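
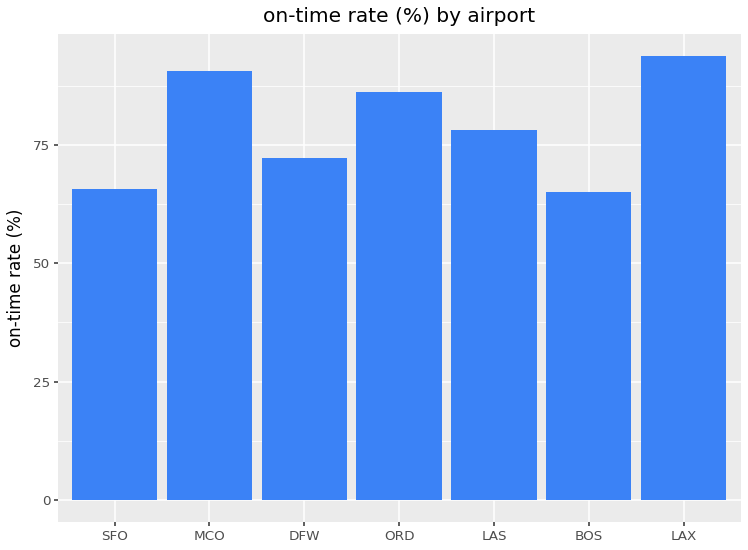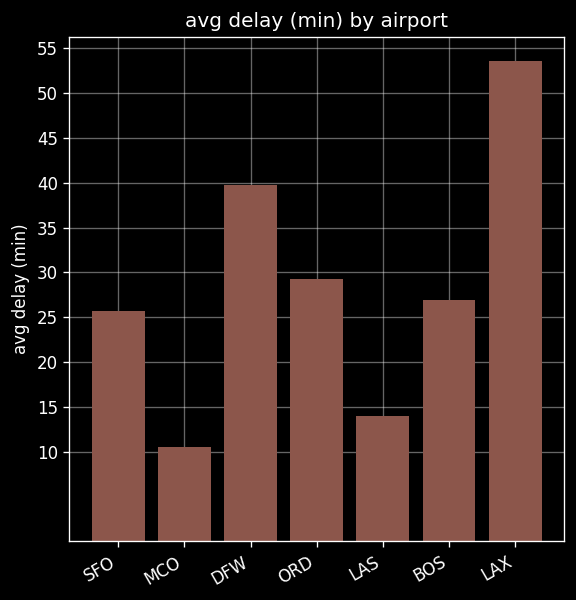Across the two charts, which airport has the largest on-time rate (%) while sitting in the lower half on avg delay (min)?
MCO

Chart 2 median avg delay (min) ≈ 25; below-median airports: SFO, MCO, LAS. Among those, MCO has the highest on-time rate (%) (≈ 90).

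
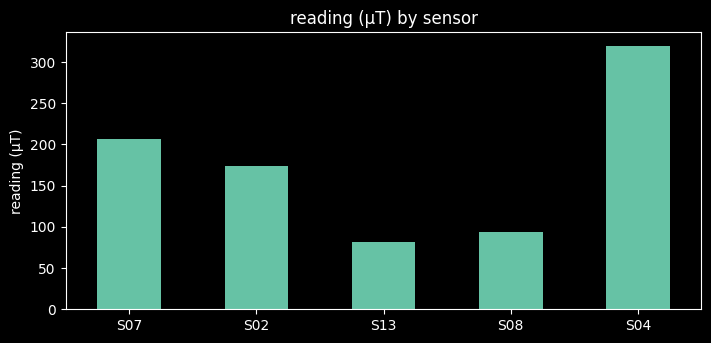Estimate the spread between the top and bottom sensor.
Max S04 ≈ 300, min S13 ≈ 100; range ≈ 200.

≈ 200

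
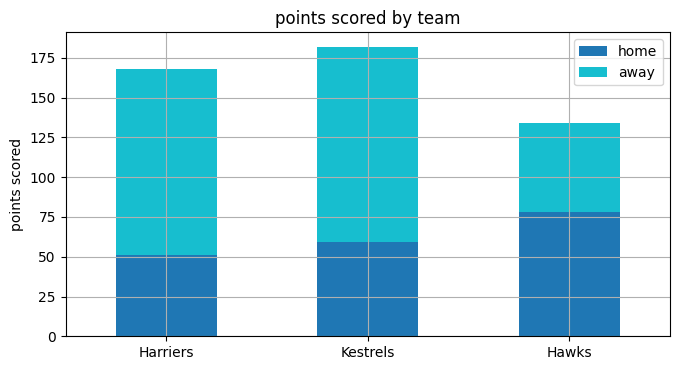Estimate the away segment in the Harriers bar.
≈ 100

away top ≈ 160, bottom ≈ 60; segment ≈ 100.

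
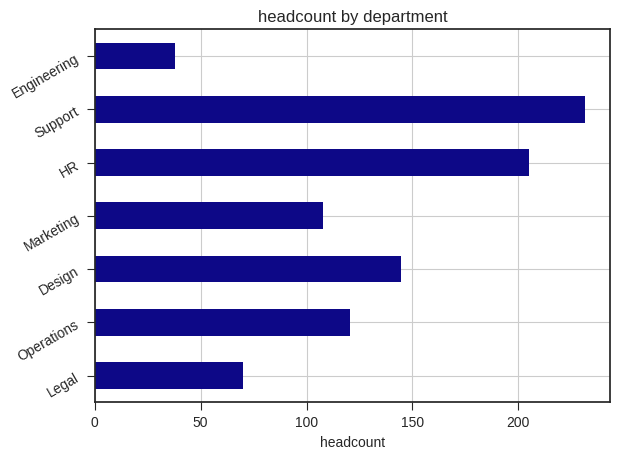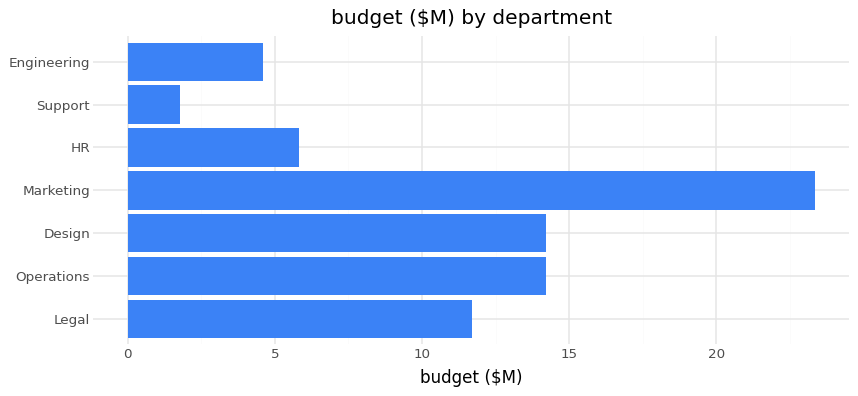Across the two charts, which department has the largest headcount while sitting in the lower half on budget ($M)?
Chart 2 median budget ($M) ≈ 10; below-median departments: HR, Support, Engineering. Among those, Support has the highest headcount (≈ 225).

Support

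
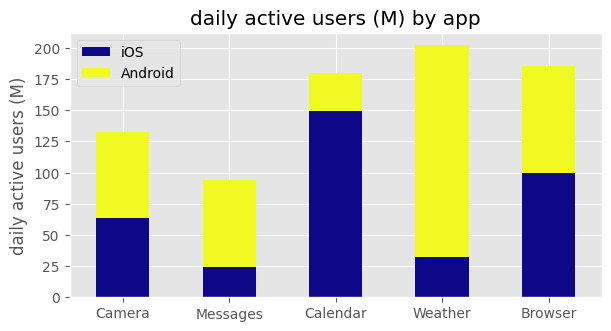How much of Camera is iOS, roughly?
≈ 60

iOS top ≈ 60, bottom ≈ 0; segment ≈ 60.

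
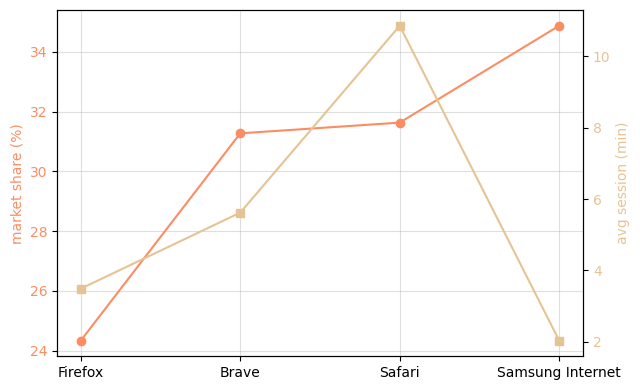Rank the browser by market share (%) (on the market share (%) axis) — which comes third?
Top 4 (on the market share (%) axis): Samsung Internet ≈ 35, Safari ≈ 32, Brave ≈ 31, Firefox ≈ 24.

Brave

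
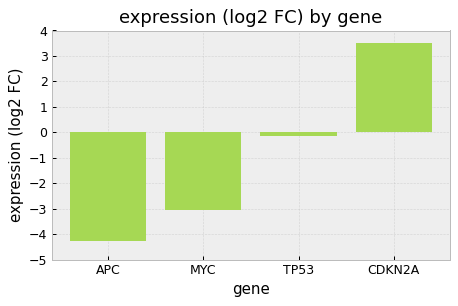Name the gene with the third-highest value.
Top 4: CDKN2A ≈ 4, TP53 ≈ 0, MYC ≈ -3, APC ≈ -4.

MYC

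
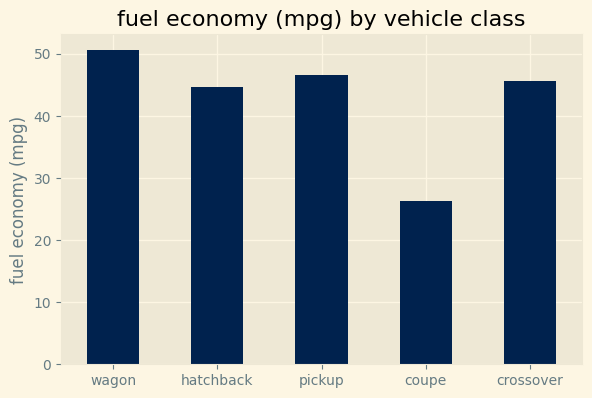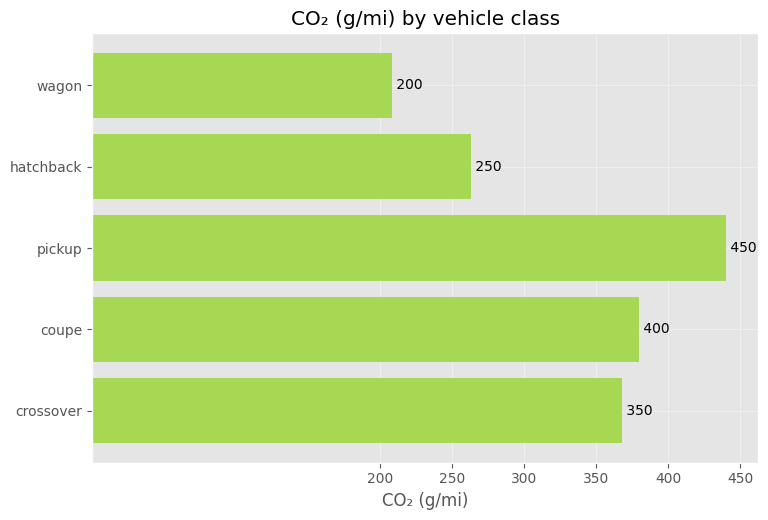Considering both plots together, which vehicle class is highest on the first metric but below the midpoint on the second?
Chart 2 median CO₂ (g/mi) ≈ 350; below-median vehicle classes: wagon, hatchback. Among those, wagon has the highest fuel economy (mpg) (≈ 50).

wagon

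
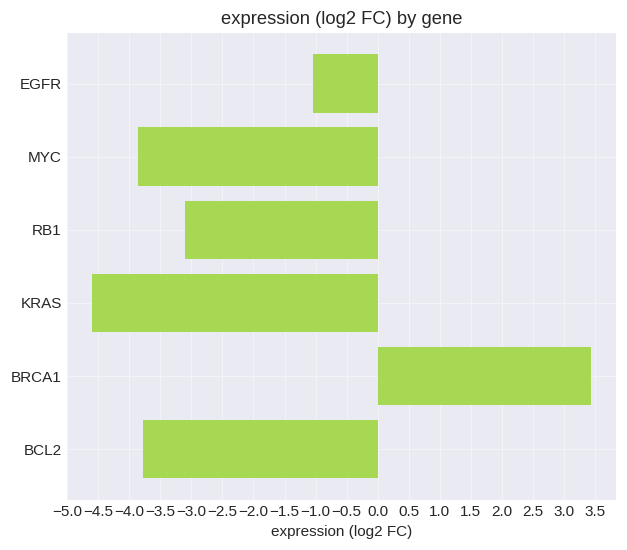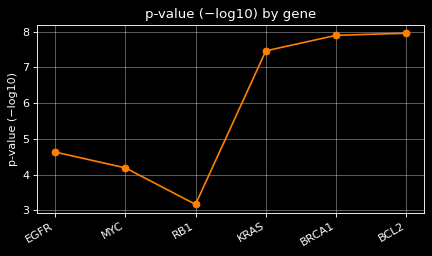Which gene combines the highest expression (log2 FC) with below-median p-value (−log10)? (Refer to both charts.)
Chart 2 median p-value (−log10) ≈ 6; below-median genes: EGFR, MYC, RB1. Among those, EGFR has the highest expression (log2 FC) (≈ -1).

EGFR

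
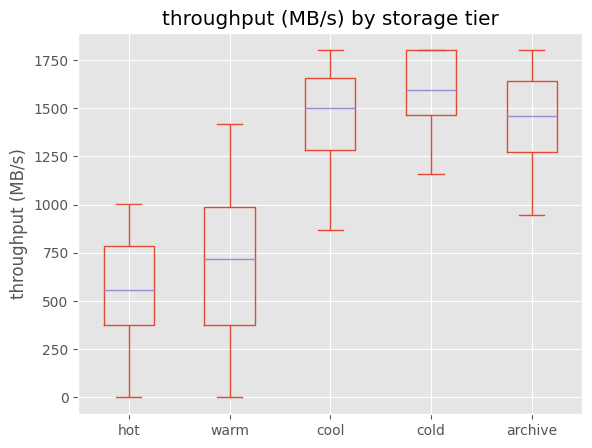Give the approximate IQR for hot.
Q3 ≈ 800, Q1 ≈ 400; IQR ≈ 400.

≈ 400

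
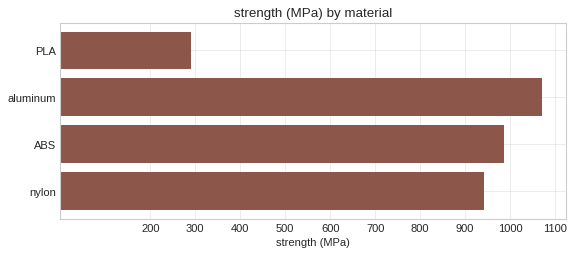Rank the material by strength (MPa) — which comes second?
ABS

Top 3: aluminum ≈ 1100, ABS ≈ 1000, nylon ≈ 900.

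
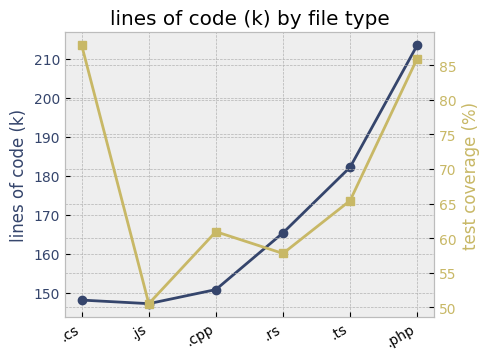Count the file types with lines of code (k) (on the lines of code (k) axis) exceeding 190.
1

Above 190: .php.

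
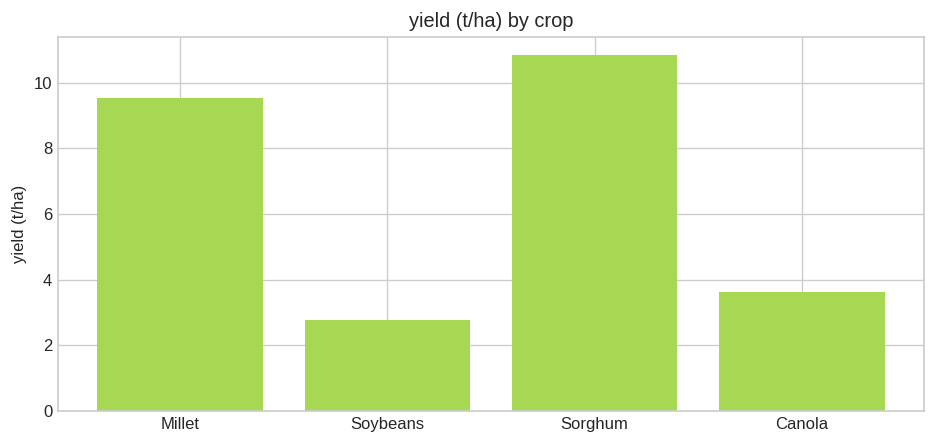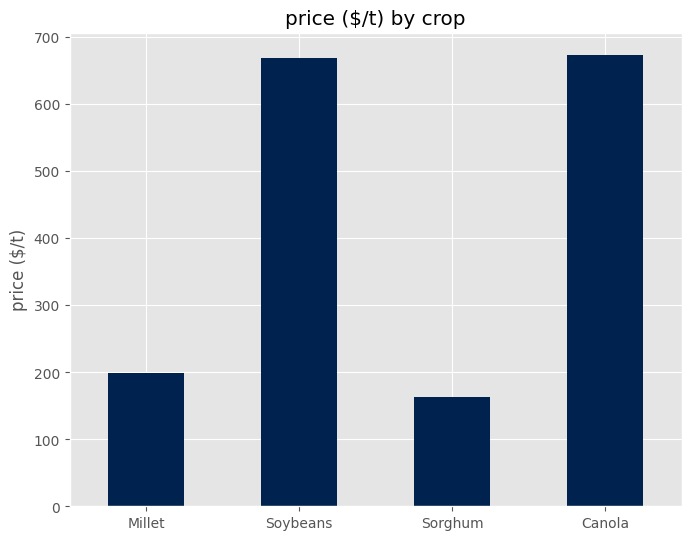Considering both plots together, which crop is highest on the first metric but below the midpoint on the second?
Sorghum

Chart 2 median price ($/t) ≈ 400; below-median crops: Millet, Sorghum. Among those, Sorghum has the highest yield (t/ha) (≈ 11).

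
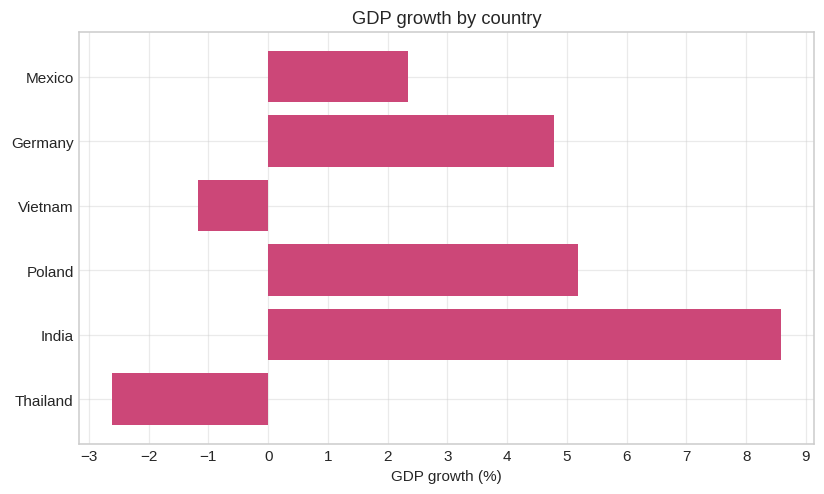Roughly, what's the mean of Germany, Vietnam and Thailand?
(5 + -1 + -3) / 3 ≈ 0.

≈ 0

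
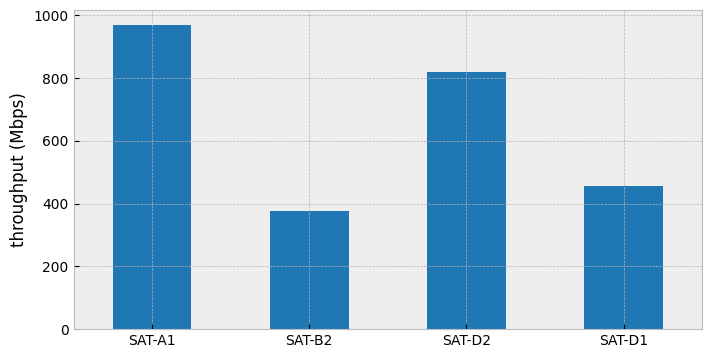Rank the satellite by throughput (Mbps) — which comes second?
Top 3: SAT-A1 ≈ 1000, SAT-D2 ≈ 800, SAT-D1 ≈ 500.

SAT-D2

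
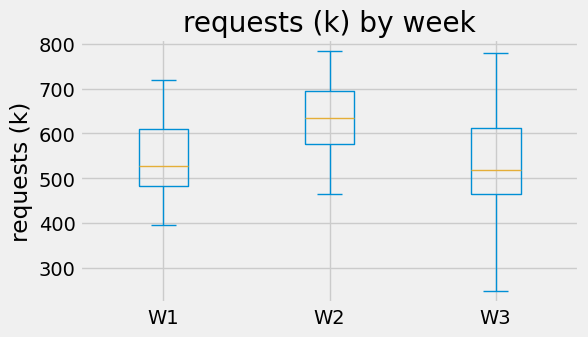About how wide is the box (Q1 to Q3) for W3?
Q3 ≈ 620, Q1 ≈ 460; IQR ≈ 160.

≈ 160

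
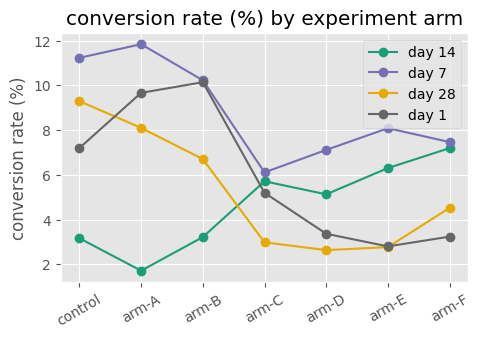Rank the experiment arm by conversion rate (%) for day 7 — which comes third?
Top 4 for day 7: arm-A ≈ 12, control ≈ 11, arm-B ≈ 10, arm-E ≈ 8.

arm-B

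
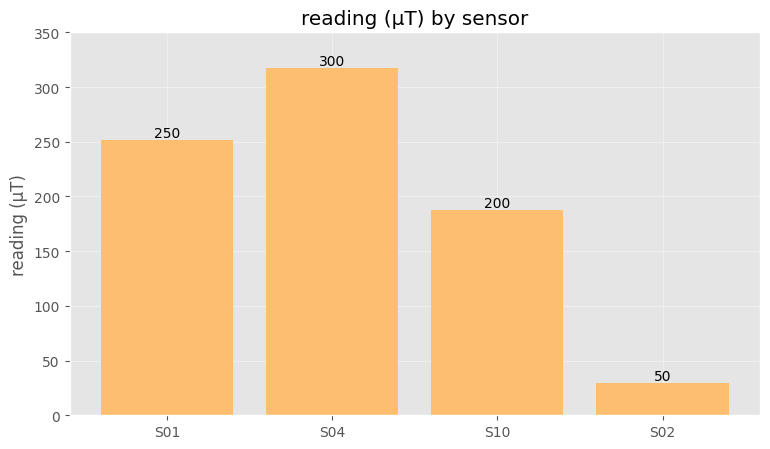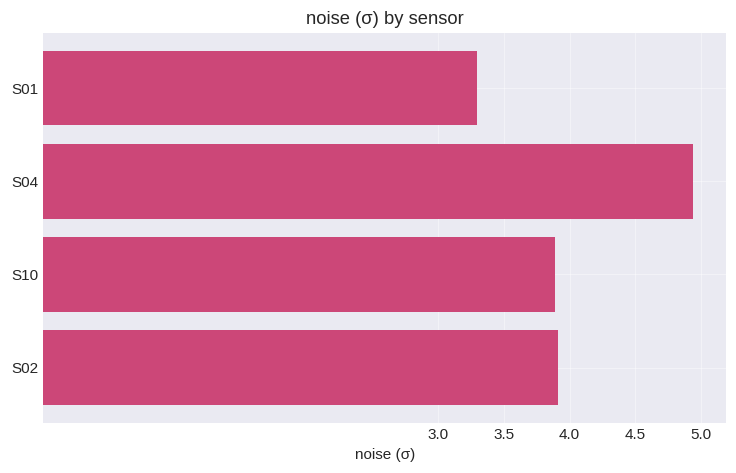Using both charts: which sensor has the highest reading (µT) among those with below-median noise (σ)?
S01

Chart 2 median noise (σ) ≈ 4; below-median sensors: S01, S10. Among those, S01 has the highest reading (µT) (≈ 250).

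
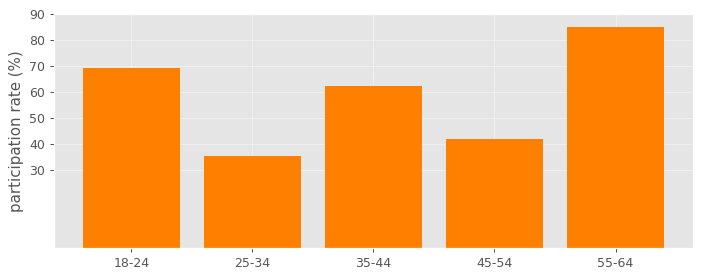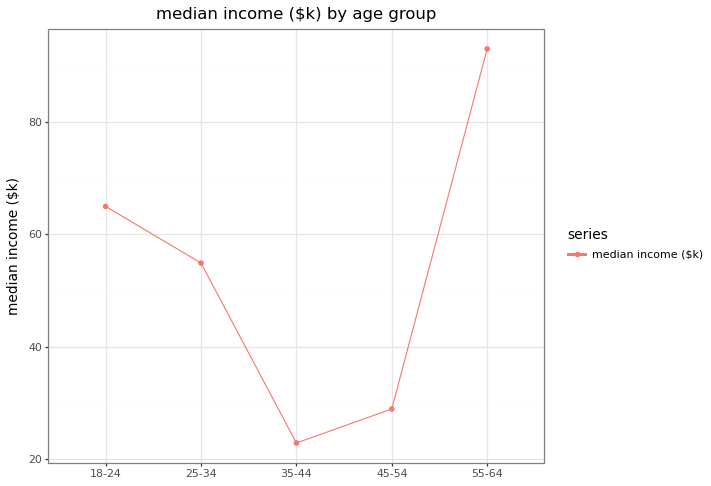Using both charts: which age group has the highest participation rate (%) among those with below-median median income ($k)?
35-44

Chart 2 median median income ($k) ≈ 50; below-median age groups: 35-44, 45-54. Among those, 35-44 has the highest participation rate (%) (≈ 60).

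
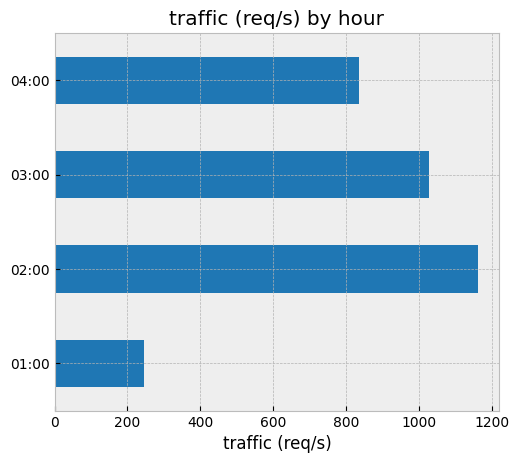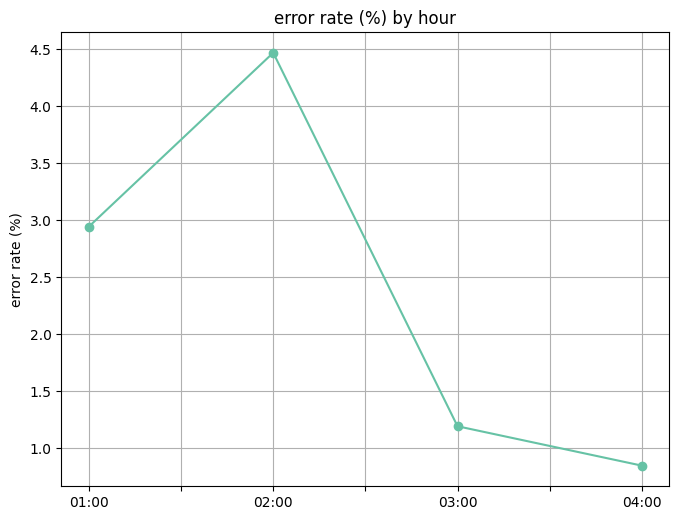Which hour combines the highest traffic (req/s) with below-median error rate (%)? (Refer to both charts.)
03:00

Chart 2 median error rate (%) ≈ 2; below-median hours: 03:00, 04:00. Among those, 03:00 has the highest traffic (req/s) (≈ 1000).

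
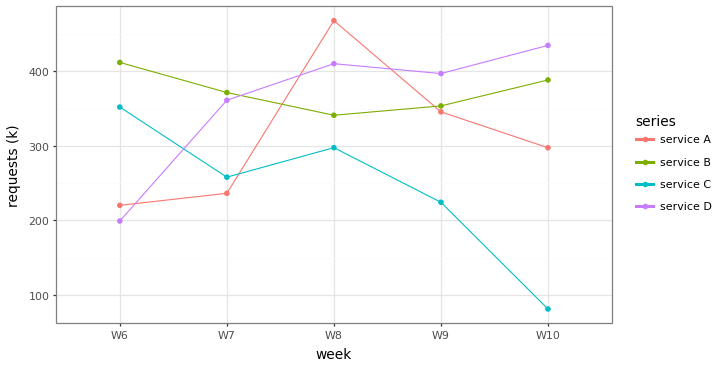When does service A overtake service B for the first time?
W8

W7: service A ≈ 250 vs service B ≈ 350 (not yet); W8: service A ≈ 450 vs service B ≈ 350 (first crossover).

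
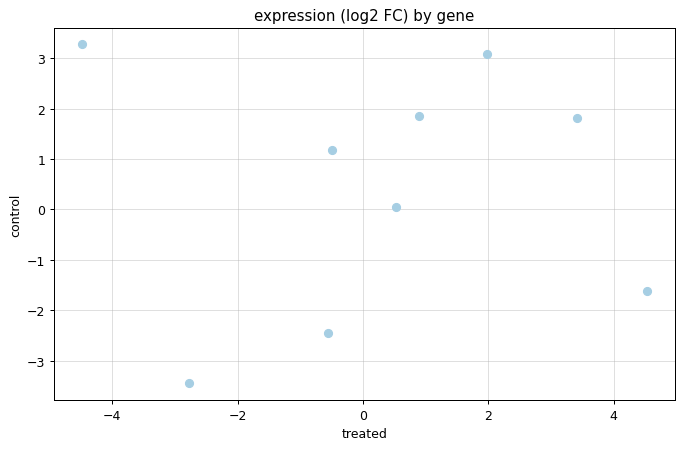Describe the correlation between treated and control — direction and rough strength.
no clear correlation

Points are roughly uncorrelated; weak (|r| ≈ 0.0).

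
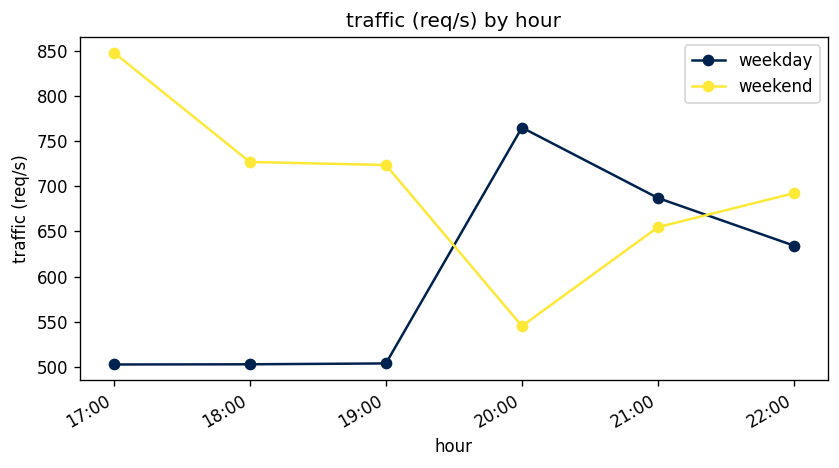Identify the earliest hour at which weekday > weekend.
20:00

19:00: weekday ≈ 500 vs weekend ≈ 700 (not yet); 20:00: weekday ≈ 750 vs weekend ≈ 550 (first crossover).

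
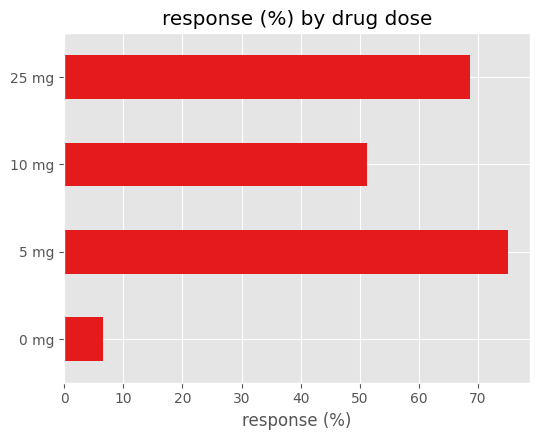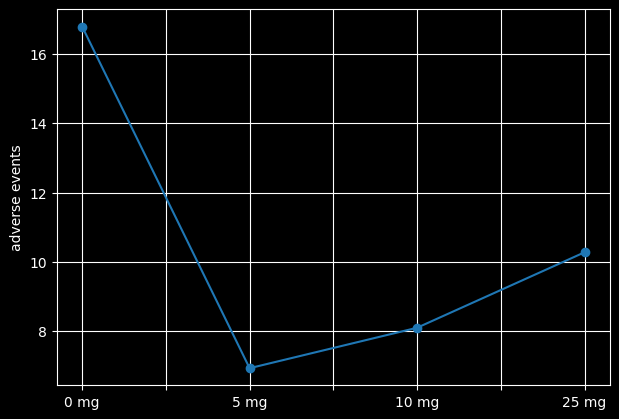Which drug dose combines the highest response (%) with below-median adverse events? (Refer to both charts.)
Chart 2 median adverse events ≈ 10; below-median drug doses: 5 mg, 10 mg. Among those, 5 mg has the highest response (%) (≈ 80).

5 mg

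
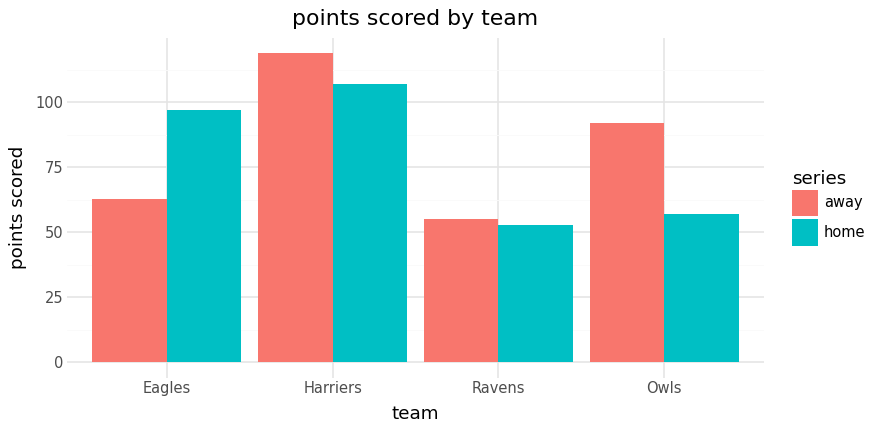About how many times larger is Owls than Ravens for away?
Owls ≈ 90, Ravens ≈ 60; 90/60 ≈ 1.5.

≈ 1.5×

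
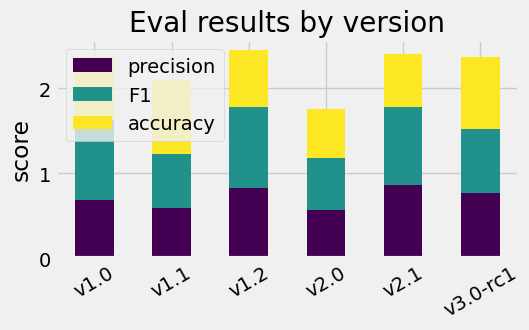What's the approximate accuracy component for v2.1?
≈ 0.5

accuracy top ≈ 2.5, bottom ≈ 2.0; segment ≈ 0.5.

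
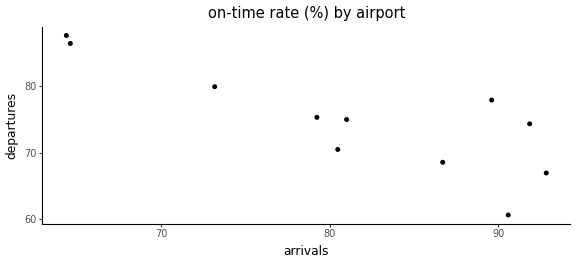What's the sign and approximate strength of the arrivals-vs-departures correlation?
Points are negatively correlated; strong (|r| ≈ 0.8).

negative, strong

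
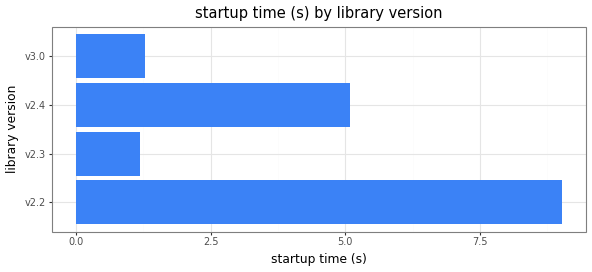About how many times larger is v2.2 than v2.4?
v2.2 ≈ 9, v2.4 ≈ 5; 9/5 ≈ 1.8.

≈ 1.8×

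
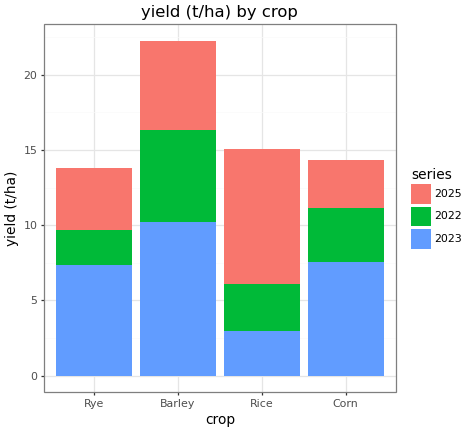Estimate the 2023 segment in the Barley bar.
≈ 10

2023 top ≈ 10, bottom ≈ 0; segment ≈ 10.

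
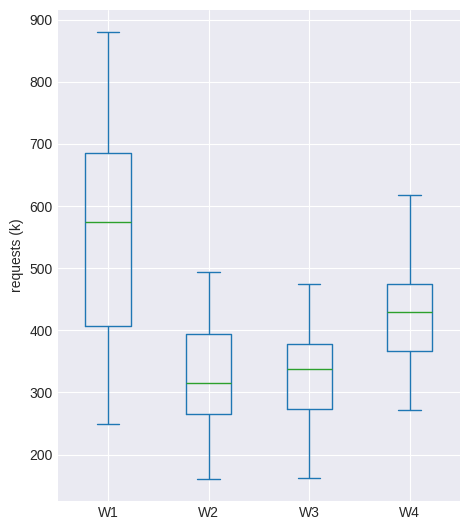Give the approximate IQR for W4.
Q3 ≈ 475, Q1 ≈ 375; IQR ≈ 100.

≈ 100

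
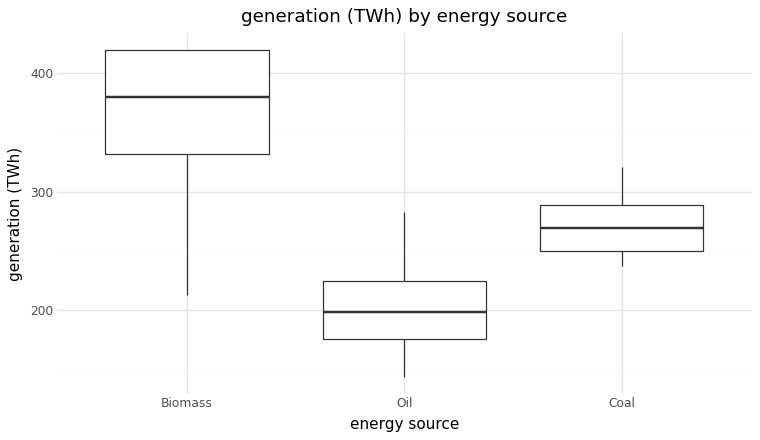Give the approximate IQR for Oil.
≈ 40

Q3 ≈ 220, Q1 ≈ 180; IQR ≈ 40.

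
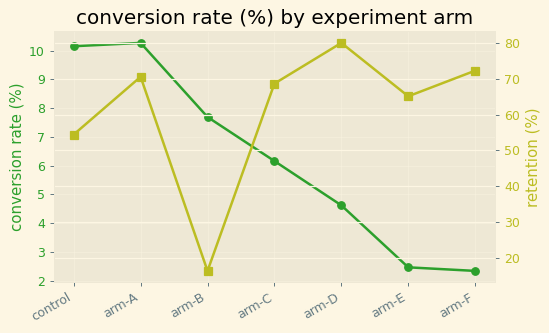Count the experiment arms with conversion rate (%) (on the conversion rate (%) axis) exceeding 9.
Above 9: control, arm-A.

2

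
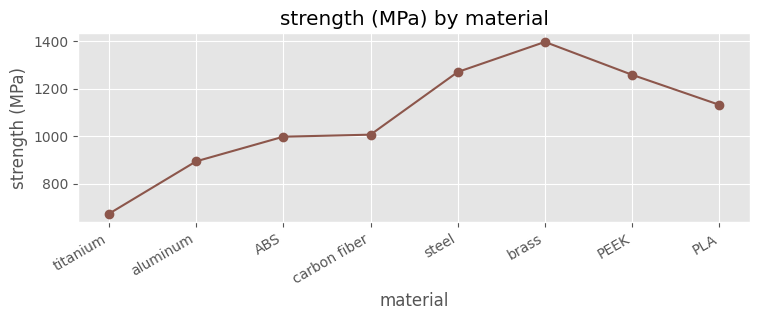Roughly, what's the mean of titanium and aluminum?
(700 + 900) / 2 ≈ 800.

≈ 800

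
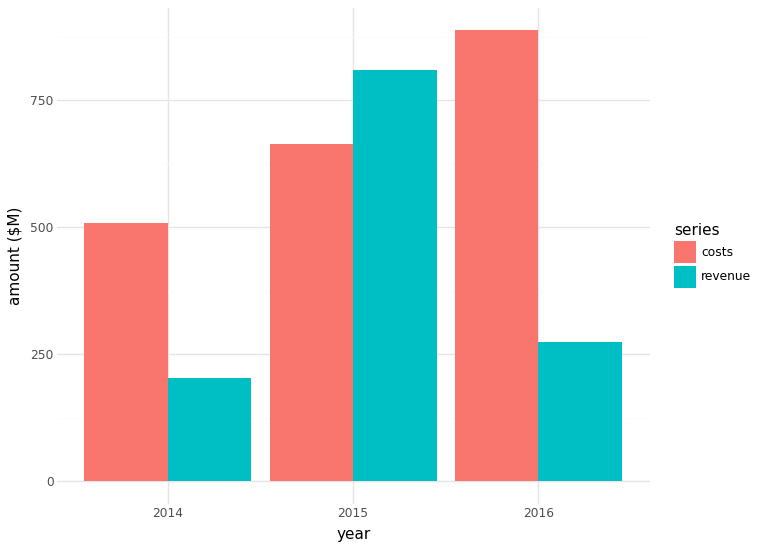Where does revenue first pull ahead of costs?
2015

2014: revenue ≈ 200 vs costs ≈ 500 (not yet); 2015: revenue ≈ 800 vs costs ≈ 700 (first crossover).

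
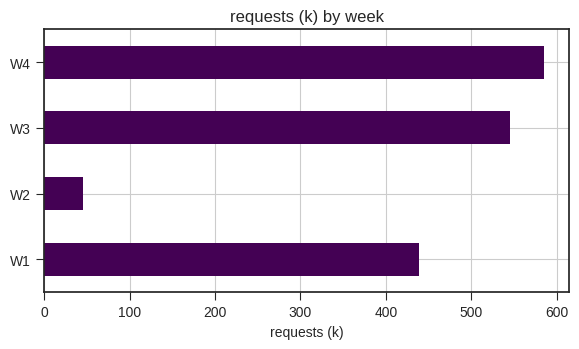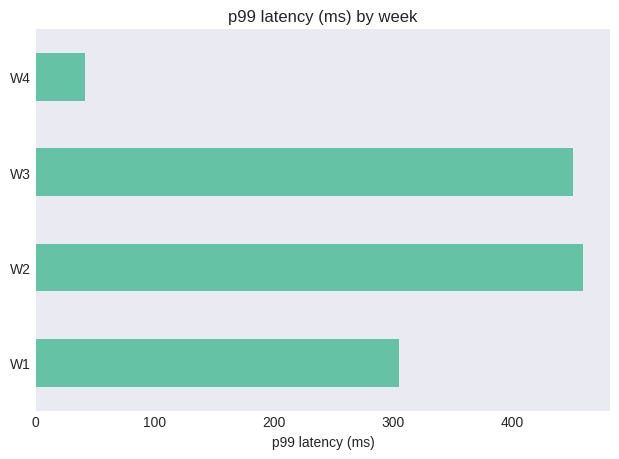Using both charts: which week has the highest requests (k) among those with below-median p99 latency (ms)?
W4

Chart 2 median p99 latency (ms) ≈ 400; below-median weeks: W1, W4. Among those, W4 has the highest requests (k) (≈ 600).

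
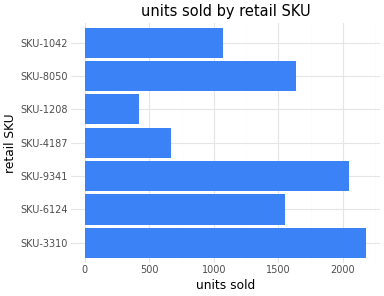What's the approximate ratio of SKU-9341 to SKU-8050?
≈ 1.25×

SKU-9341 ≈ 2000, SKU-8050 ≈ 1600; 2000/1600 ≈ 1.25.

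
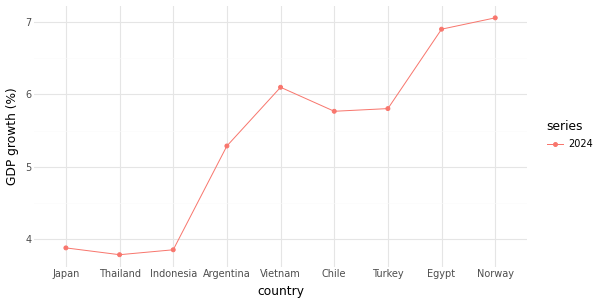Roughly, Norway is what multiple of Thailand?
≈ 1.75×

Norway ≈ 7.0, Thailand ≈ 4.0; 7.0/4.0 ≈ 1.75.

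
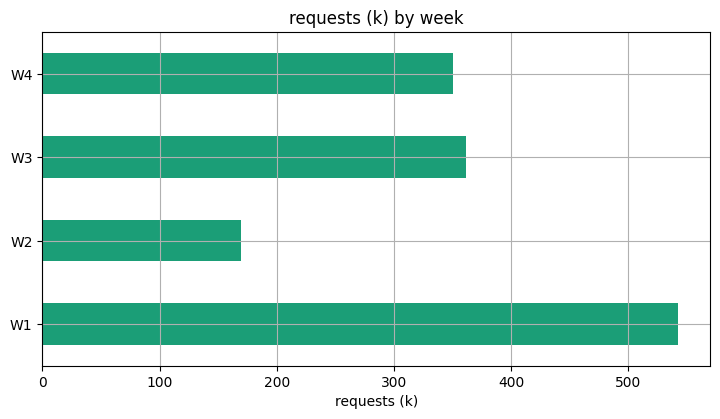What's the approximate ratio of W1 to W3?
W1 ≈ 550, W3 ≈ 350; 550/350 ≈ 1.57.

≈ 1.57×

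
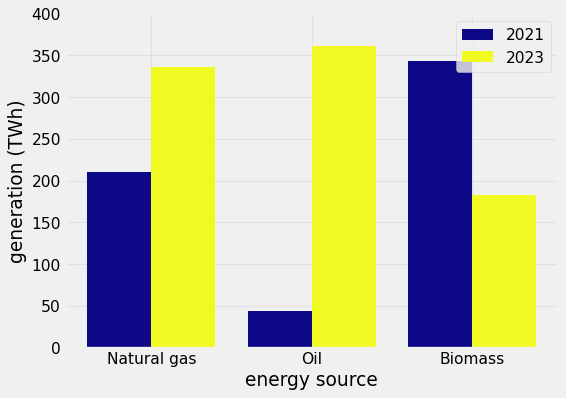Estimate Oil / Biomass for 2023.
Oil ≈ 350, Biomass ≈ 200; 350/200 ≈ 1.75.

≈ 1.75×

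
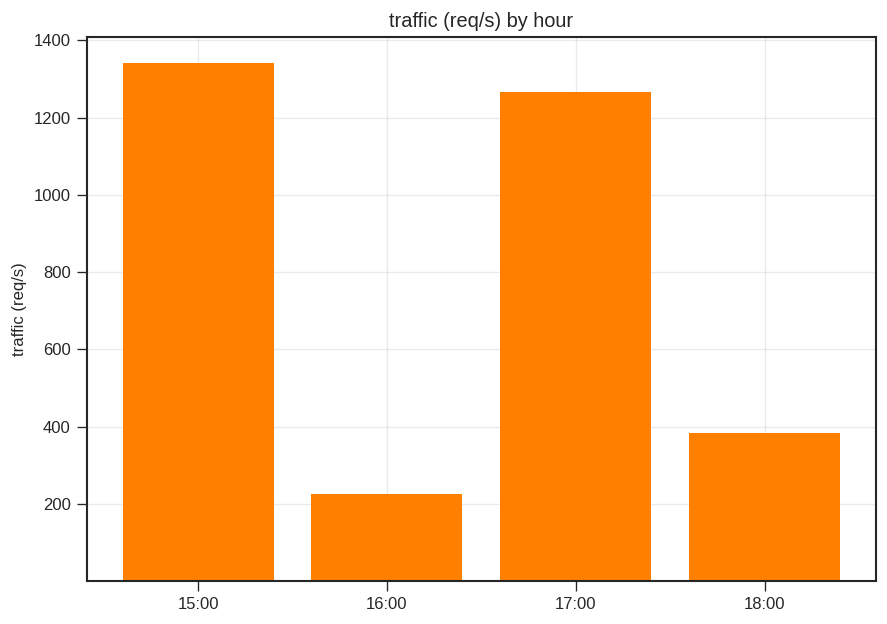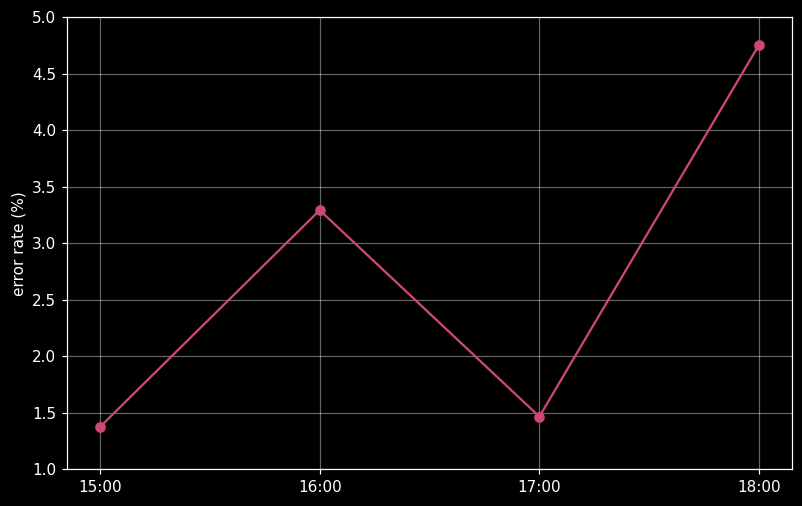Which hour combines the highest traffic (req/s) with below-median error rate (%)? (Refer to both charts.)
Chart 2 median error rate (%) ≈ 2.5; below-median hours: 15:00, 17:00. Among those, 15:00 has the highest traffic (req/s) (≈ 1400).

15:00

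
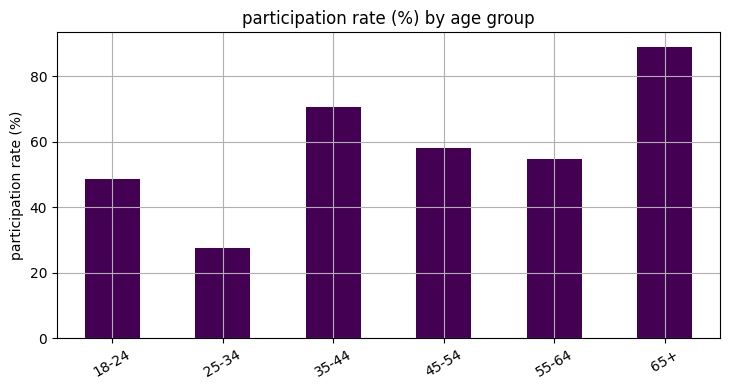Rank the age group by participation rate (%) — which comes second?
35-44

Top 3: 65+ ≈ 90, 35-44 ≈ 70, 45-54 ≈ 60.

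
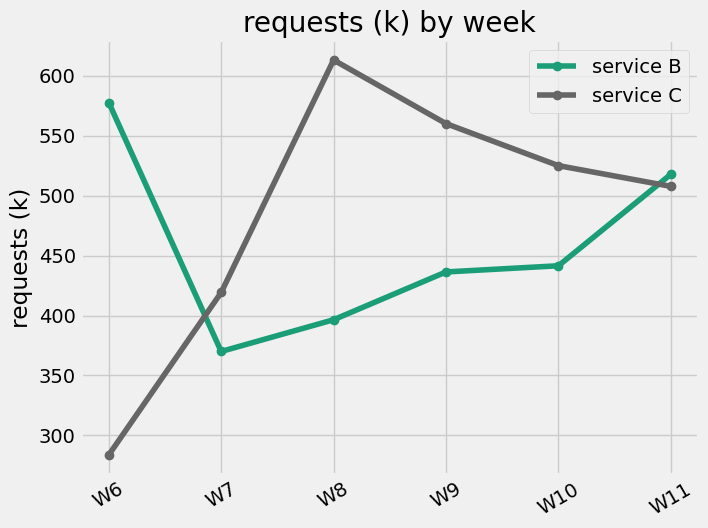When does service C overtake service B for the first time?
W6: service C ≈ 300 vs service B ≈ 600 (not yet); W7: service C ≈ 400 vs service B ≈ 350 (first crossover).

W7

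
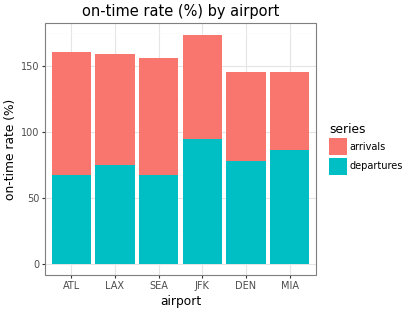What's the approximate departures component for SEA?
departures top ≈ 60, bottom ≈ 0; segment ≈ 60.

≈ 60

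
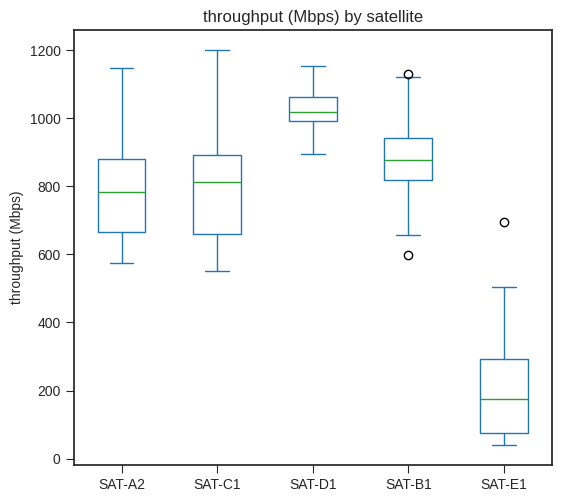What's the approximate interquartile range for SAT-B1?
≈ 100

Q3 ≈ 900, Q1 ≈ 800; IQR ≈ 100.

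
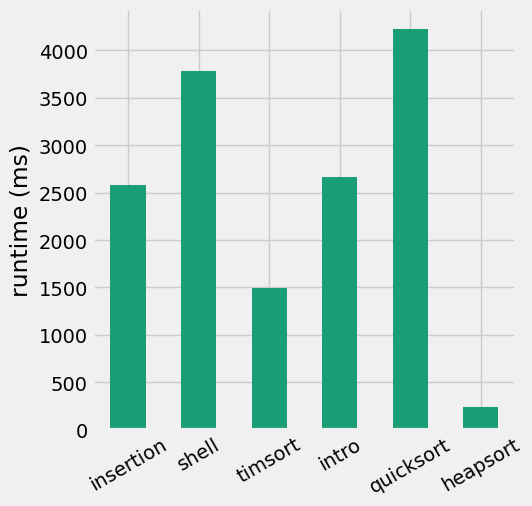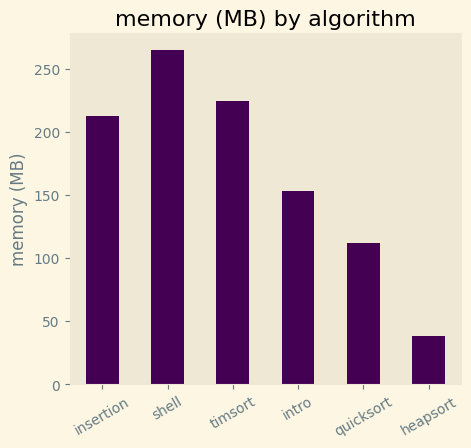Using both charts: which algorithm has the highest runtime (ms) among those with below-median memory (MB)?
quicksort

Chart 2 median memory (MB) ≈ 175; below-median algorithms: intro, quicksort, heapsort. Among those, quicksort has the highest runtime (ms) (≈ 4000).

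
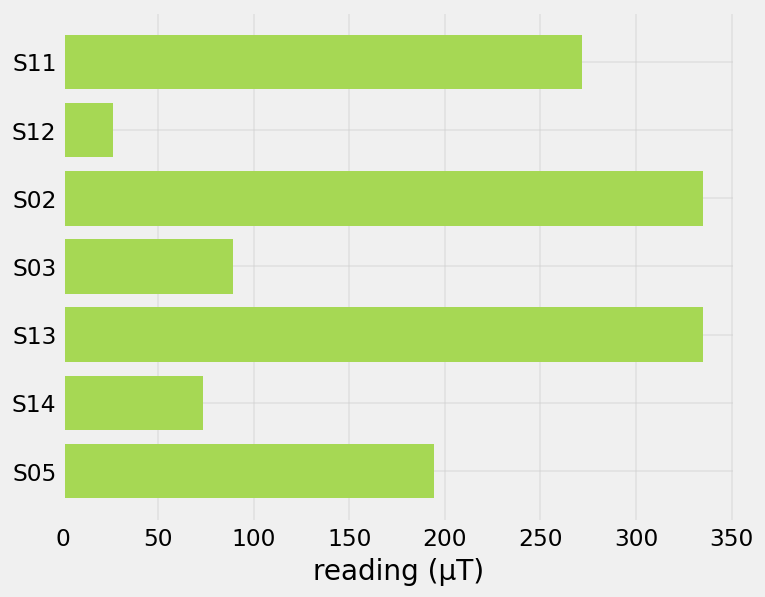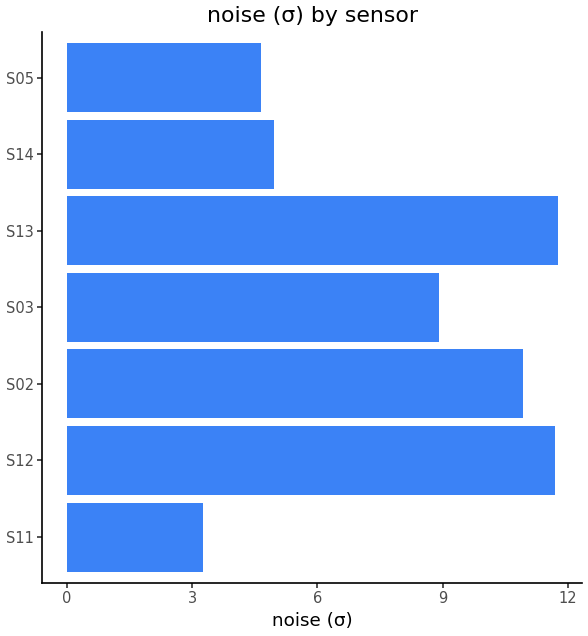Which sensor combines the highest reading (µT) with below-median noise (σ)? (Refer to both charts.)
S11

Chart 2 median noise (σ) ≈ 8; below-median sensors: S11, S14, S05. Among those, S11 has the highest reading (µT) (≈ 250).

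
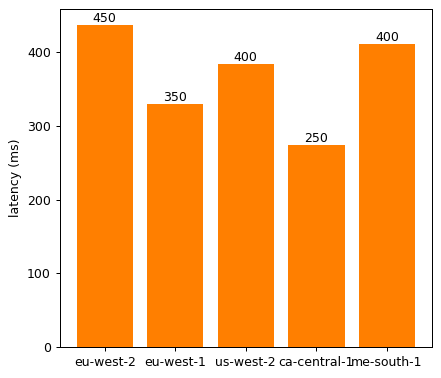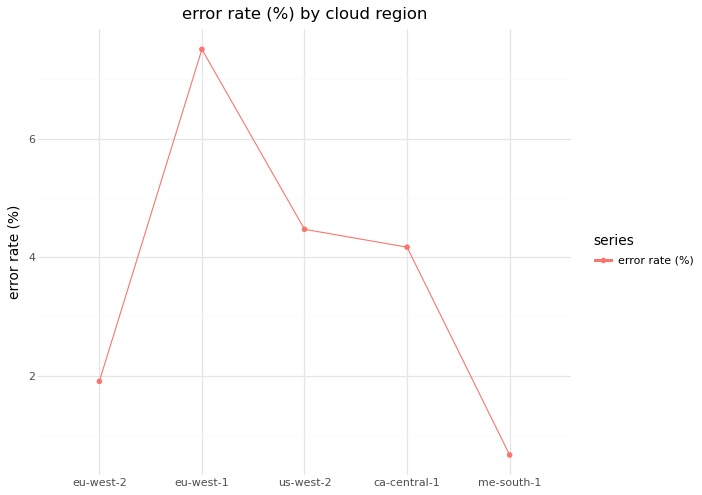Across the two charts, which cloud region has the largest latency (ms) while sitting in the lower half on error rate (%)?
Chart 2 median error rate (%) ≈ 4; below-median cloud regions: eu-west-2, me-south-1. Among those, eu-west-2 has the highest latency (ms) (≈ 450).

eu-west-2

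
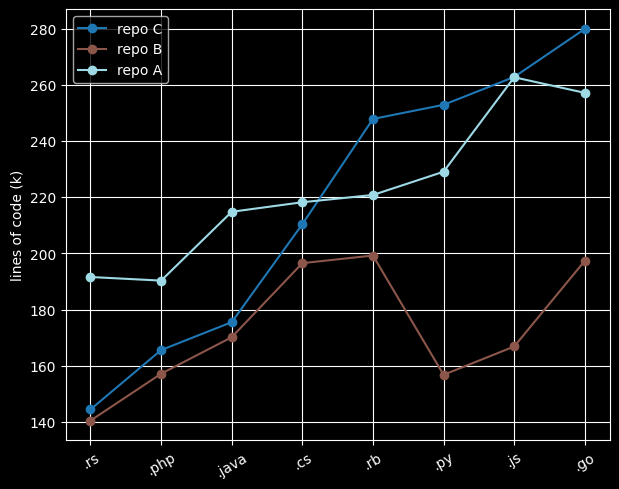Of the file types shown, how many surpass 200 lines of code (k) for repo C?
5

Above 200: .cs, .rb, .py, .js, .go.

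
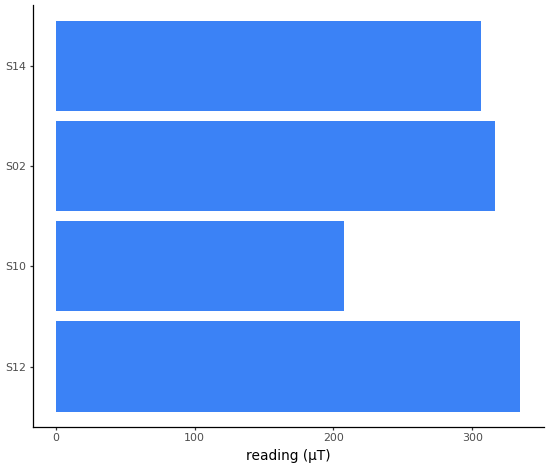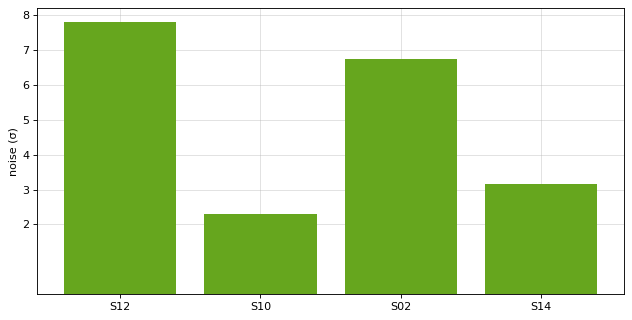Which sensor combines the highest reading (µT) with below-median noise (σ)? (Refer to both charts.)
Chart 2 median noise (σ) ≈ 5; below-median sensors: S10, S14. Among those, S14 has the highest reading (µT) (≈ 300).

S14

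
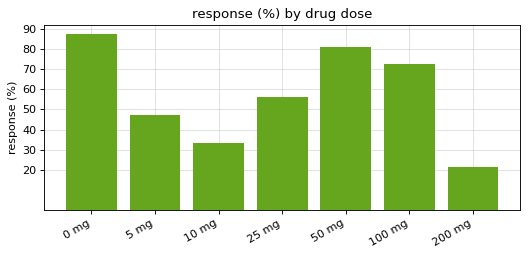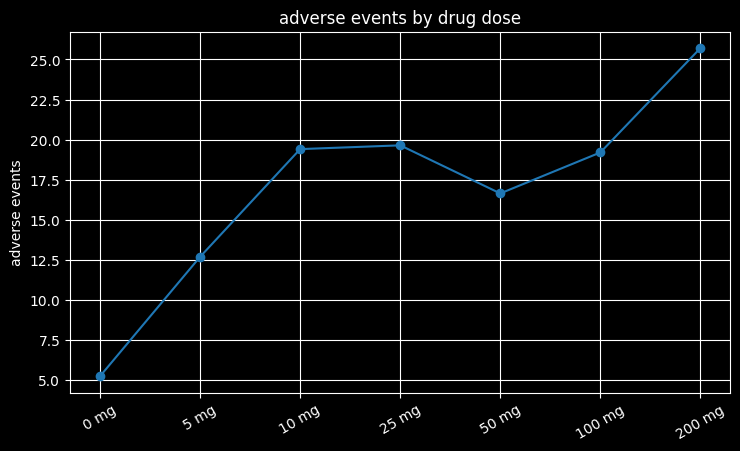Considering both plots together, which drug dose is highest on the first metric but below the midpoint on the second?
Chart 2 median adverse events ≈ 20; below-median drug doses: 0 mg, 5 mg, 50 mg. Among those, 0 mg has the highest response (%) (≈ 90).

0 mg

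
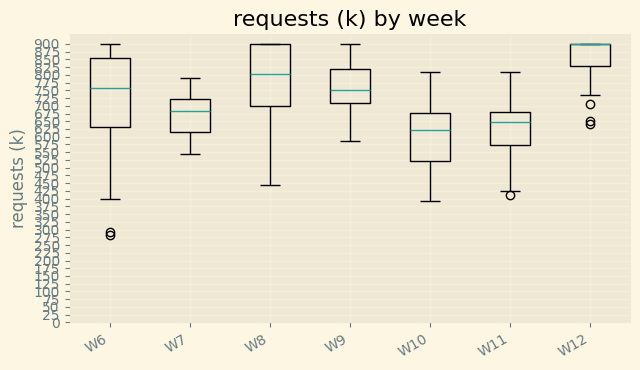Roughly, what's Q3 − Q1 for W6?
Q3 ≈ 850, Q1 ≈ 625; IQR ≈ 225.

≈ 225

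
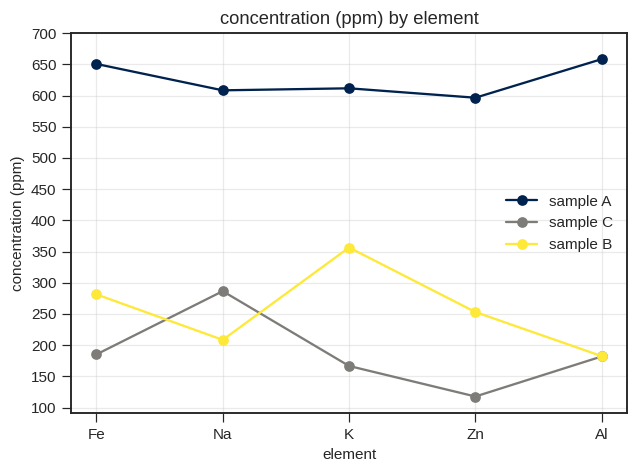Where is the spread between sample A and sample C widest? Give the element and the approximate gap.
Zn, ≈ 500 ppm

Zn: sample A ≈ 600, sample C ≈ 100 → gap ≈ 500. Next-largest (Al) is only ≈ 450.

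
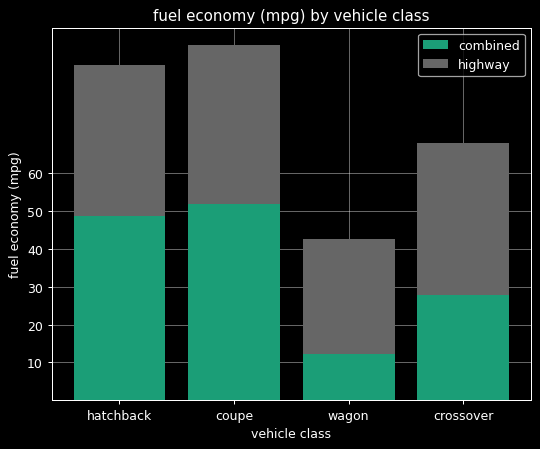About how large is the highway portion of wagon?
highway top ≈ 40, bottom ≈ 10; segment ≈ 30.

≈ 30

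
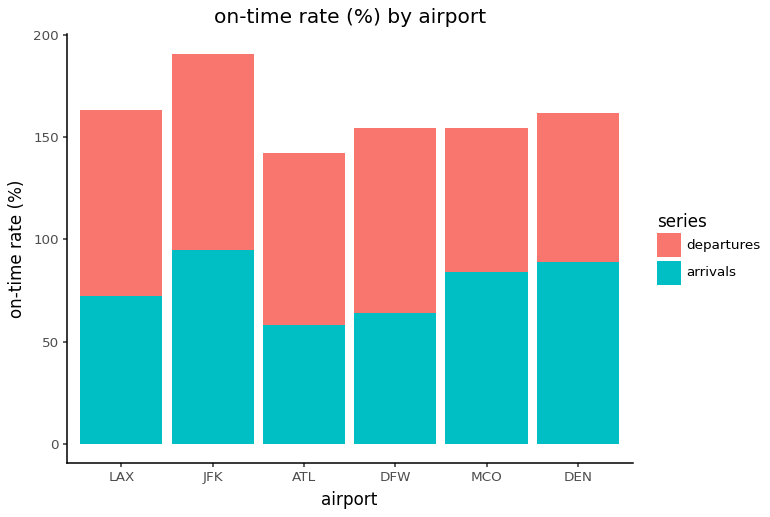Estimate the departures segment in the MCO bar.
departures top ≈ 160, bottom ≈ 80; segment ≈ 80.

≈ 80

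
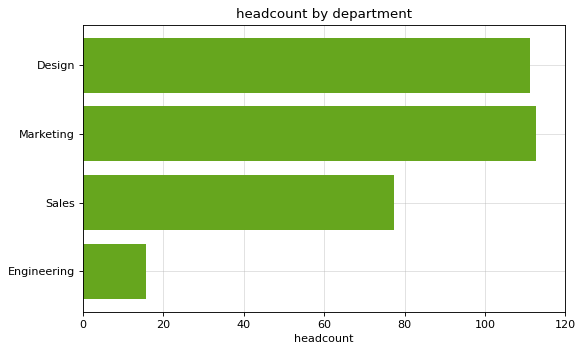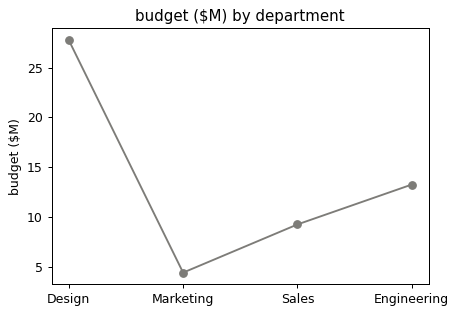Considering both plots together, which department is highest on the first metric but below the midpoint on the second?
Chart 2 median budget ($M) ≈ 10; below-median departments: Marketing, Sales. Among those, Marketing has the highest headcount (≈ 120).

Marketing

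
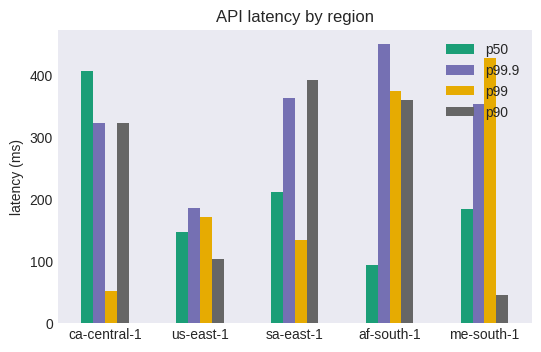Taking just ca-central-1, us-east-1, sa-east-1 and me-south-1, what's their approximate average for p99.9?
≈ 300

(300 + 200 + 350 + 350) / 4 ≈ 300.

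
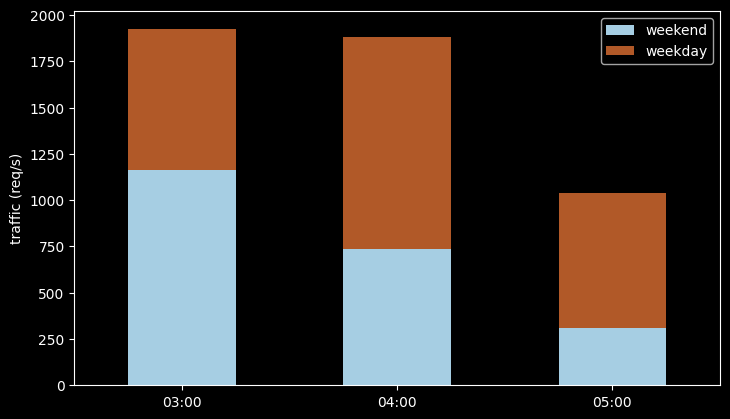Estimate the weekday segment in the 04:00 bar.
weekday top ≈ 1800, bottom ≈ 800; segment ≈ 1000.

≈ 1000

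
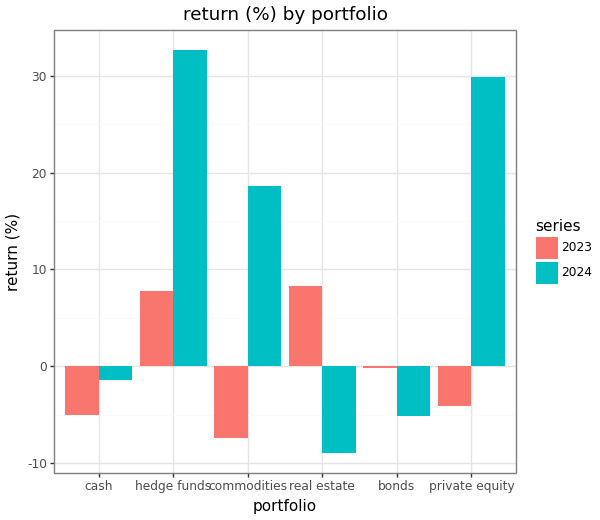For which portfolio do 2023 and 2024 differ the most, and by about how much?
private equity: 2023 ≈ -5, 2024 ≈ 30 → gap ≈ 35. Next-largest (commodities) is only ≈ 25.

private equity, ≈ 35 %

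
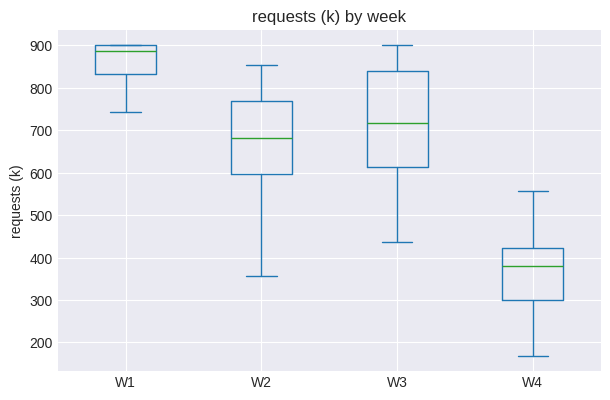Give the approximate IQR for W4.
Q3 ≈ 400, Q1 ≈ 300; IQR ≈ 100.

≈ 100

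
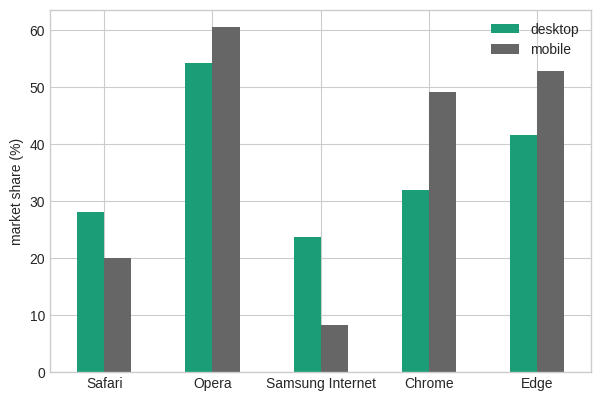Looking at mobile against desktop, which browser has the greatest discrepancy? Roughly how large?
Chrome, ≈ 20 %

Chrome: mobile ≈ 50, desktop ≈ 30 → gap ≈ 20. Next-largest (Samsung Internet) is only ≈ 10.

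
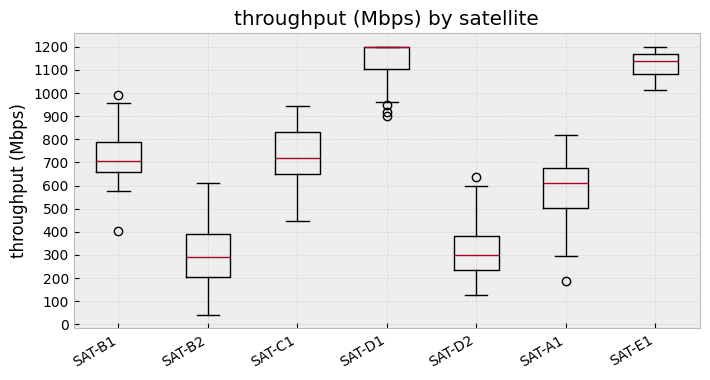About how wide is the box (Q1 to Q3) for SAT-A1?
Q3 ≈ 700, Q1 ≈ 500; IQR ≈ 200.

≈ 200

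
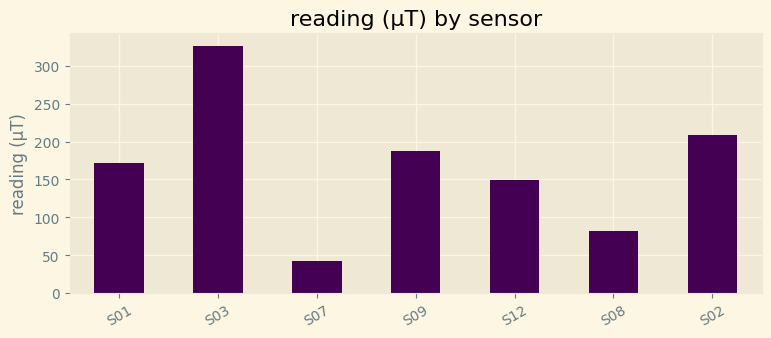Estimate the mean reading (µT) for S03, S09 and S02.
(350 + 200 + 200) / 3 ≈ 250.

≈ 250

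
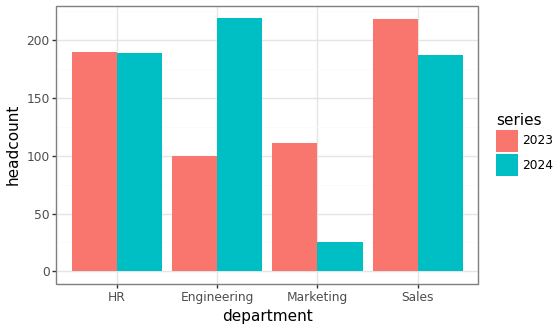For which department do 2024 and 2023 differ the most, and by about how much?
Engineering, ≈ 120

Engineering: 2024 ≈ 220, 2023 ≈ 100 → gap ≈ 120. Next-largest (Marketing) is only ≈ 100.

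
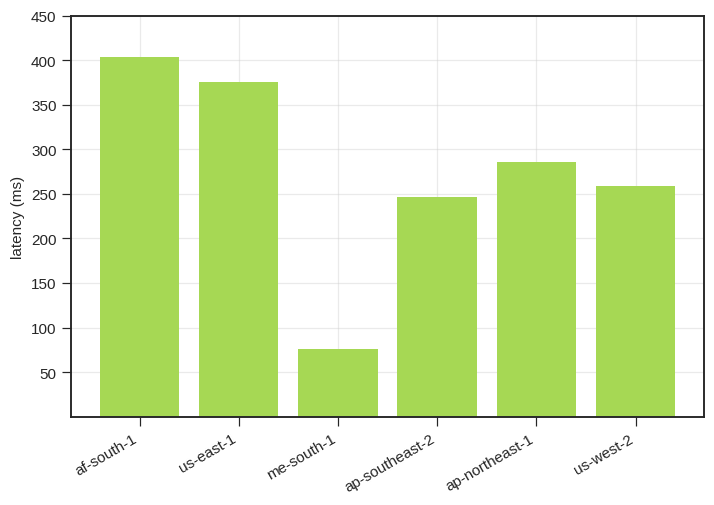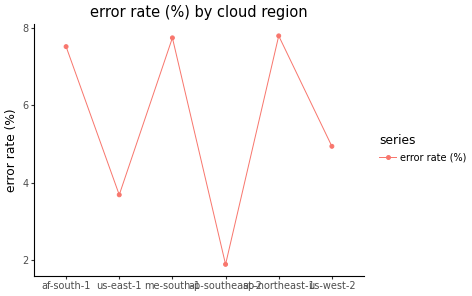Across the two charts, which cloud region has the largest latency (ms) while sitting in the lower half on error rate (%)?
us-east-1

Chart 2 median error rate (%) ≈ 6; below-median cloud regions: us-east-1, ap-southeast-2, us-west-2. Among those, us-east-1 has the highest latency (ms) (≈ 400).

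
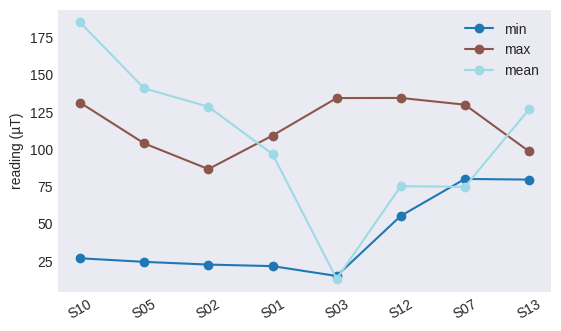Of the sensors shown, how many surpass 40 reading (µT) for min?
Above 40: S12, S07, S13.

3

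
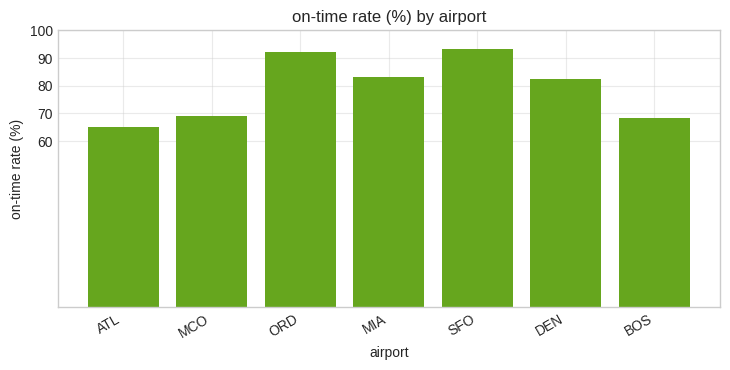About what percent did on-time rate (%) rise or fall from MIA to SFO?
≈ +12.5%

MIA ≈ 80, SFO ≈ 90; (90 − 80) / 80 ≈ +12.5%.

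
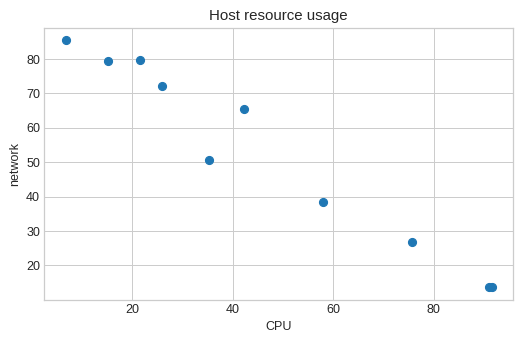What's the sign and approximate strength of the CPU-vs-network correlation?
Points are negatively correlated; strong (|r| ≈ 1.0).

negative, strong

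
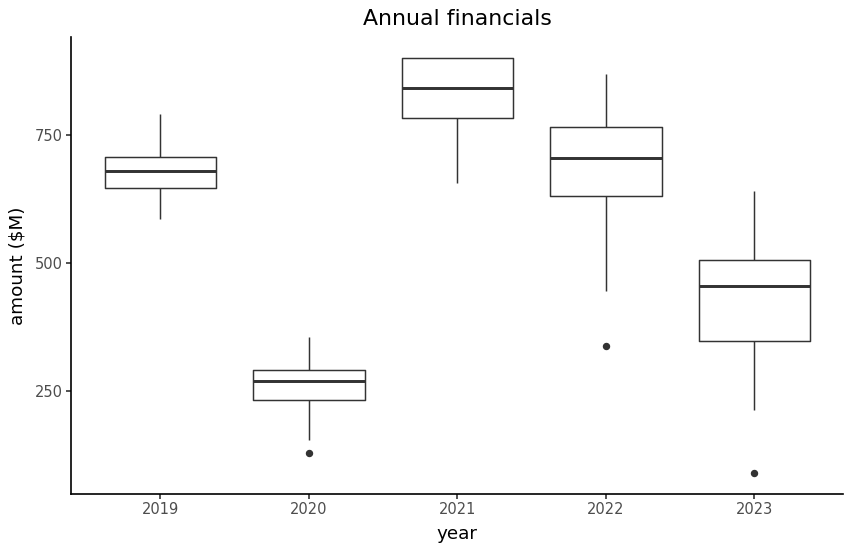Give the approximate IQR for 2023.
Q3 ≈ 500, Q1 ≈ 350; IQR ≈ 150.

≈ 150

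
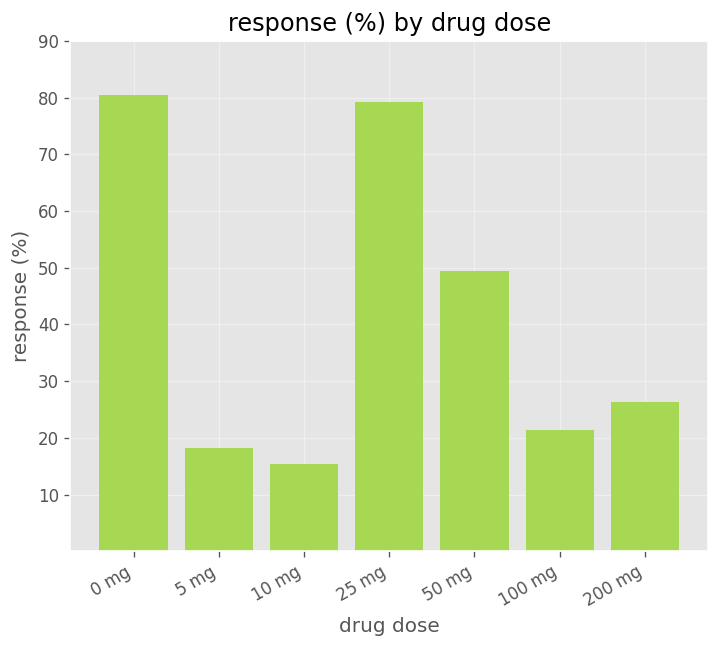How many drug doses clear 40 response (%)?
Above 40: 0 mg, 25 mg, 50 mg.

3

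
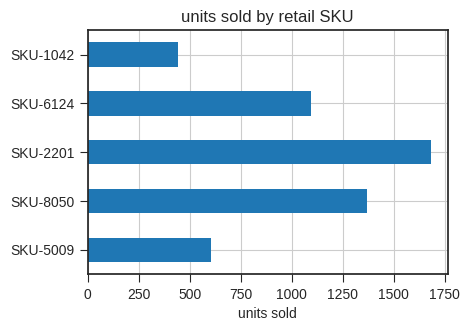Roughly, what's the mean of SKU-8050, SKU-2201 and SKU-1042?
(1400 + 1600 + 400) / 3 ≈ 1133.

≈ 1133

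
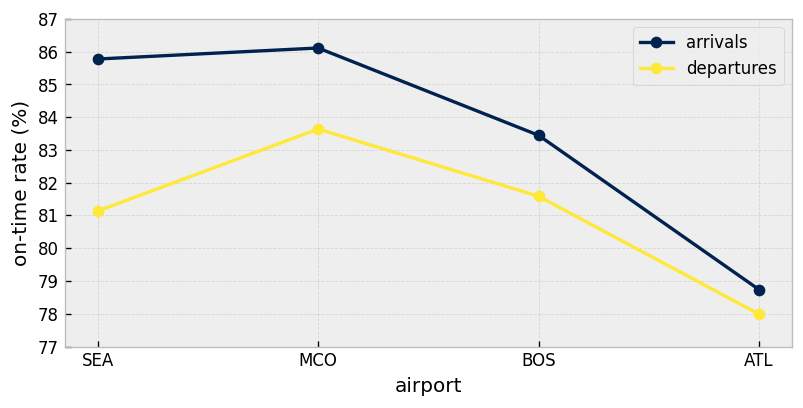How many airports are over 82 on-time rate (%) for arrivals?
Above 82: SEA, MCO, BOS.

3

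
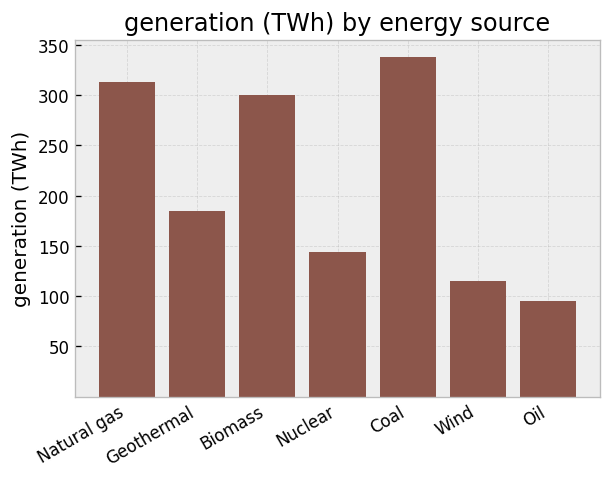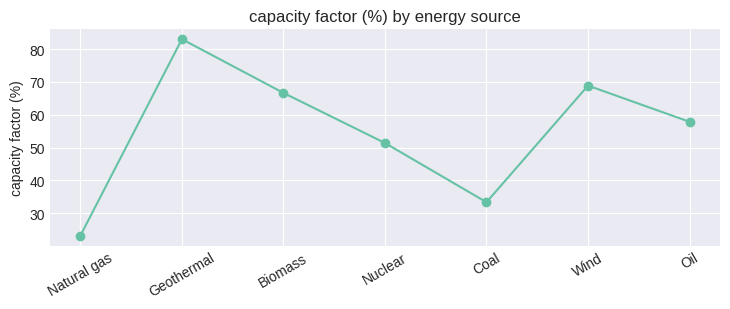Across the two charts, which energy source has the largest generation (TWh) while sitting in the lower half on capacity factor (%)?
Chart 2 median capacity factor (%) ≈ 60; below-median energy sources: Natural gas, Nuclear, Coal. Among those, Coal has the highest generation (TWh) (≈ 350).

Coal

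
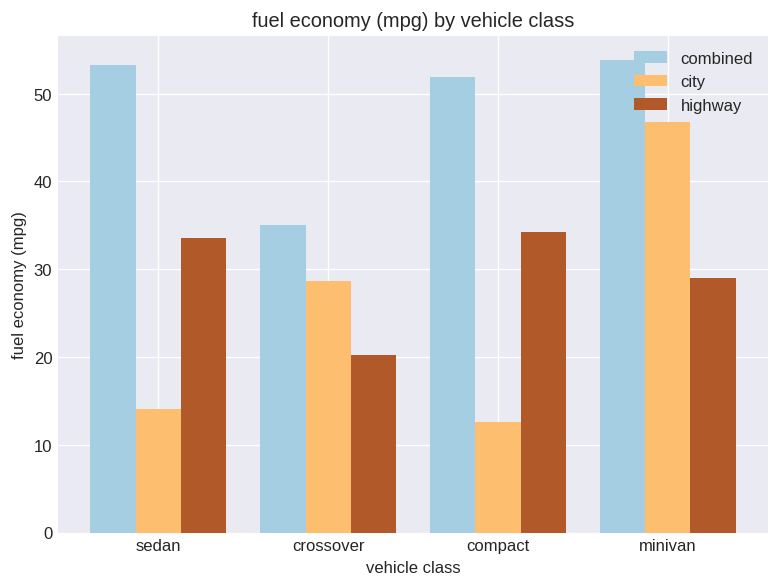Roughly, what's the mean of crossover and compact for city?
(30 + 15) / 2 ≈ 22.

≈ 22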